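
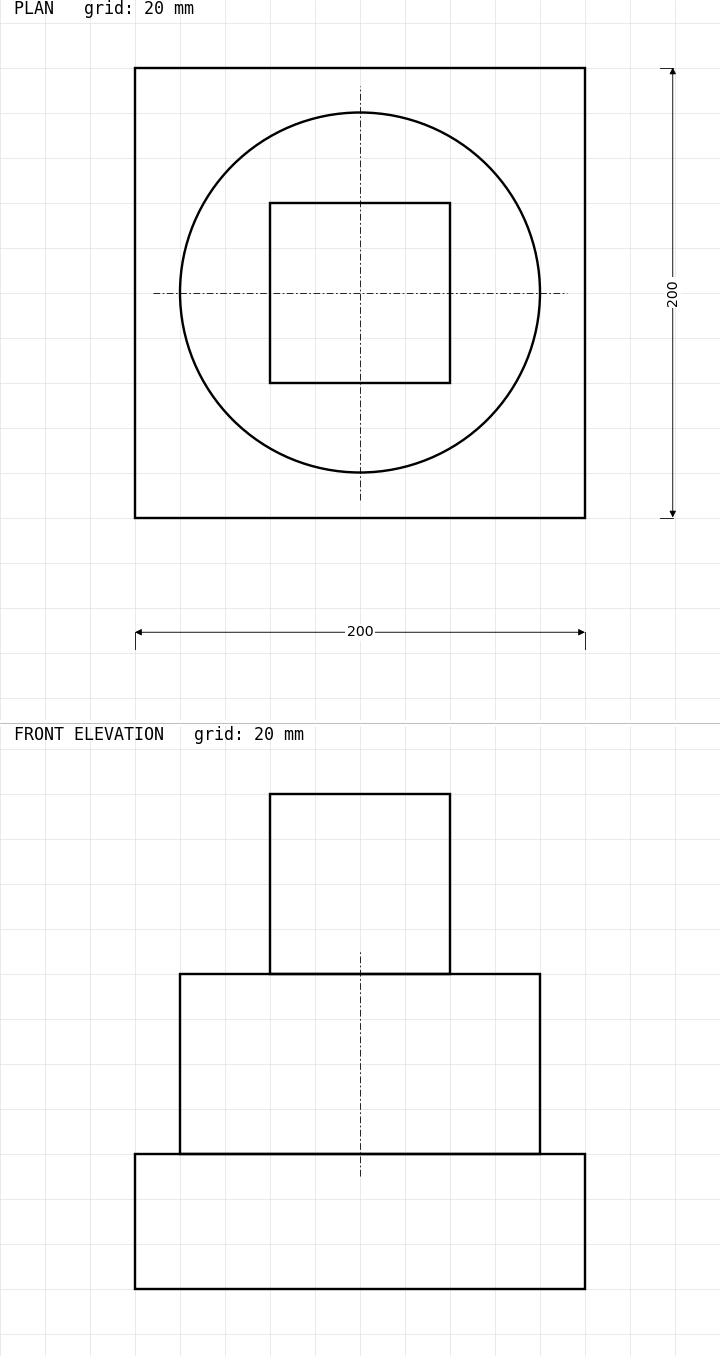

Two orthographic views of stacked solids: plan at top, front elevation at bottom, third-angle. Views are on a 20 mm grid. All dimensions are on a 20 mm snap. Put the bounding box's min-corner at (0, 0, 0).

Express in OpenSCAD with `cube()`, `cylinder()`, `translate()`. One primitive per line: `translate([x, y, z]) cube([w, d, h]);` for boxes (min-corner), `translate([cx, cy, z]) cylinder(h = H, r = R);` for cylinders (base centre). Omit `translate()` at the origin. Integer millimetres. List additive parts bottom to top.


cube([200, 200, 60]);
translate([100, 100, 60]) cylinder(h = 80, r = 80);
translate([60, 60, 140]) cube([80, 80, 80]);


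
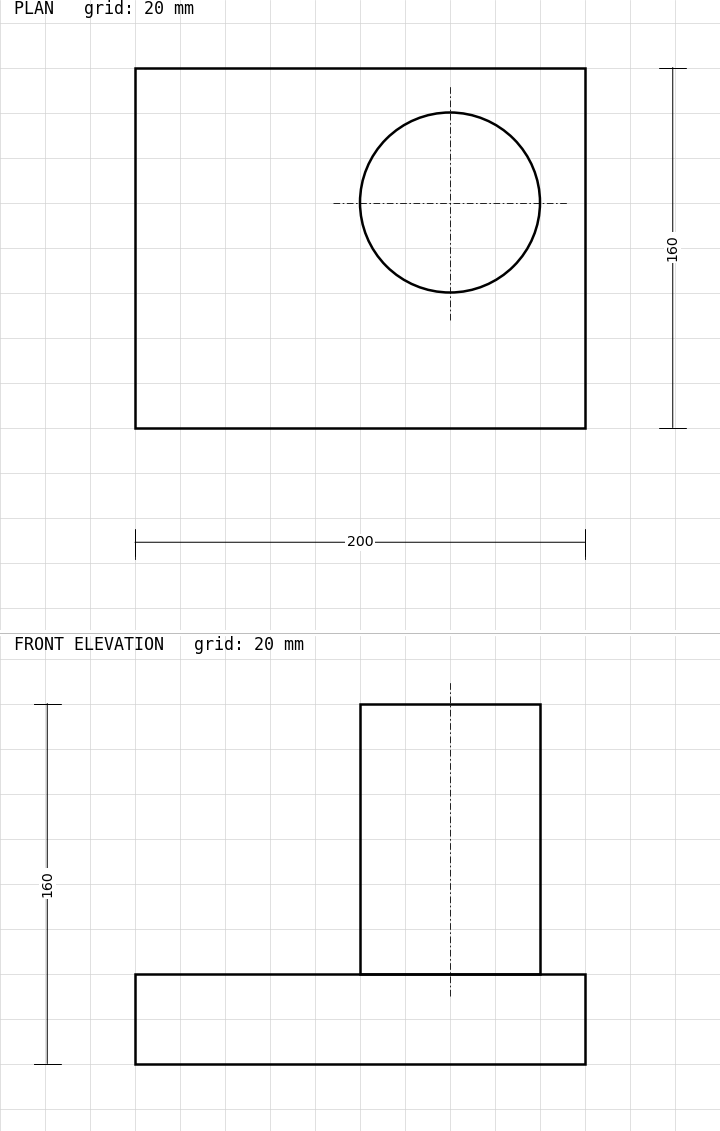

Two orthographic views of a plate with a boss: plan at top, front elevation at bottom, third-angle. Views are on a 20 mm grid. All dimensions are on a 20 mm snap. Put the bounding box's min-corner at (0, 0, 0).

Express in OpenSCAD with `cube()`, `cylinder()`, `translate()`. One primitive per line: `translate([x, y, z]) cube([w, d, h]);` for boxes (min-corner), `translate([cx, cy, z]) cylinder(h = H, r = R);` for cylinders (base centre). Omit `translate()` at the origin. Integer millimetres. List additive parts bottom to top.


cube([200, 160, 40]);
translate([140, 100, 40]) cylinder(h = 120, r = 40);


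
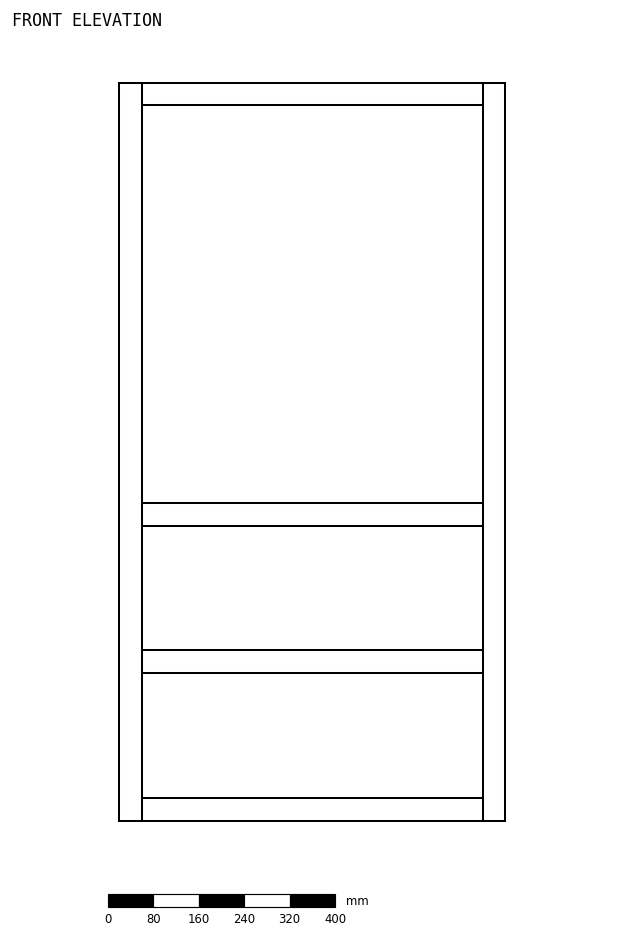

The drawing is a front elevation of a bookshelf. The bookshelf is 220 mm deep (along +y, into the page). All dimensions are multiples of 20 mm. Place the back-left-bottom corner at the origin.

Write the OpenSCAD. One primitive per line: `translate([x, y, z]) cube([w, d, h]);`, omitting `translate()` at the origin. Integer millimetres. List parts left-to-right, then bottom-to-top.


cube([40, 220, 1300]);
translate([40, 0, 0]) cube([600, 220, 40]);
translate([40, 0, 260]) cube([600, 220, 40]);
translate([40, 0, 520]) cube([600, 220, 40]);
translate([40, 0, 1260]) cube([600, 220, 40]);
translate([640, 0, 0]) cube([40, 220, 1300]);


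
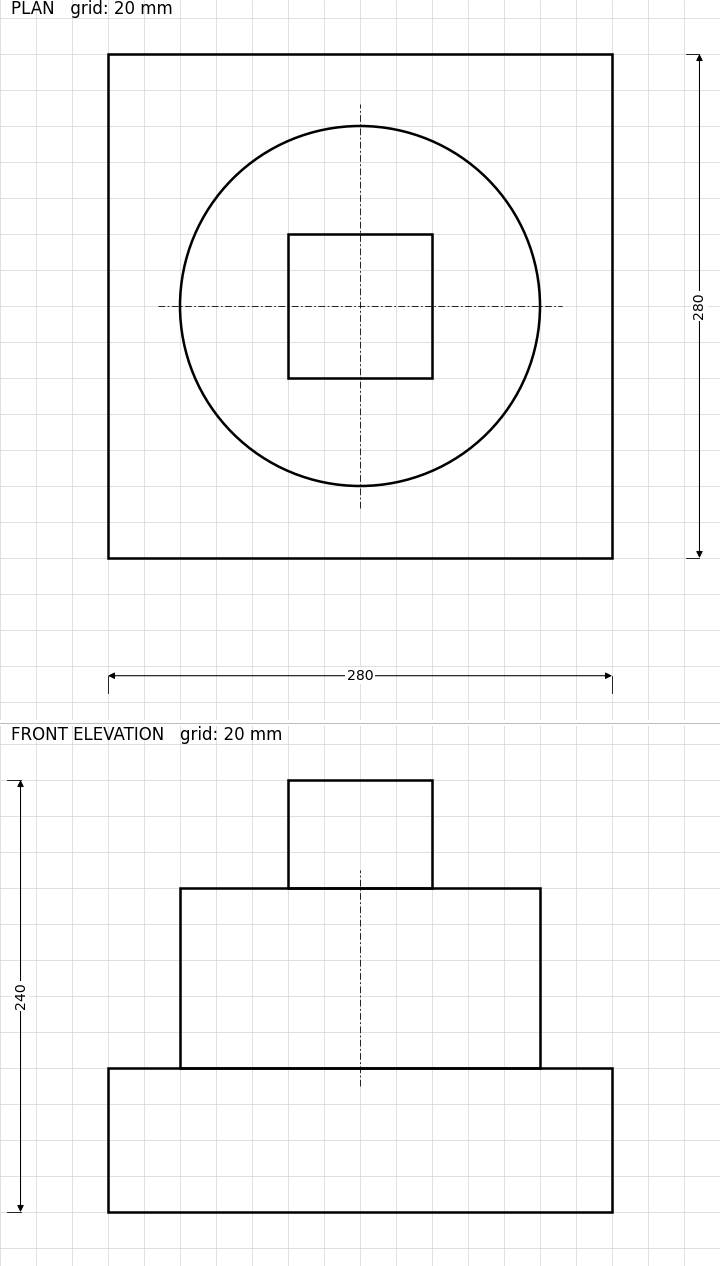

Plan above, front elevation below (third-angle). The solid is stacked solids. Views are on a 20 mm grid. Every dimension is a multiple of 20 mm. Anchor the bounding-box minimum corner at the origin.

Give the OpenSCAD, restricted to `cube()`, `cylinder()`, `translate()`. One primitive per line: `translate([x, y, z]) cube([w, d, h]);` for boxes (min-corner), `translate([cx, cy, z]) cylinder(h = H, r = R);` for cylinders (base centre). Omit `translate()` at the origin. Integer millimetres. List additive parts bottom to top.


cube([280, 280, 80]);
translate([140, 140, 80]) cylinder(h = 100, r = 100);
translate([100, 100, 180]) cube([80, 80, 60]);


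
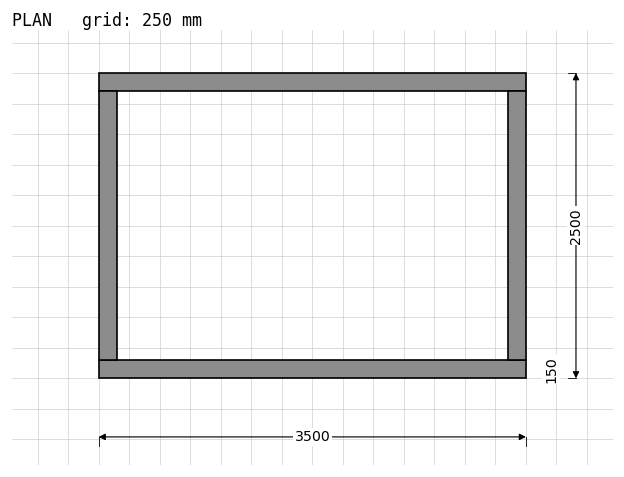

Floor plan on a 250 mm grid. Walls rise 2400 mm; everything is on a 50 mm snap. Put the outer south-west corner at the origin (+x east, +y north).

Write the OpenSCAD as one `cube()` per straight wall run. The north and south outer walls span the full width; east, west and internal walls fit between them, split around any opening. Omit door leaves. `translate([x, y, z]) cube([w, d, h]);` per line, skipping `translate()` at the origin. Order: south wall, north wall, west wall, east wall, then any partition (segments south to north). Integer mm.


cube([3500, 150, 2400]);
translate([0, 2350, 0]) cube([3500, 150, 2400]);
translate([0, 150, 0]) cube([150, 2200, 2400]);
translate([3350, 150, 0]) cube([150, 2200, 2400]);


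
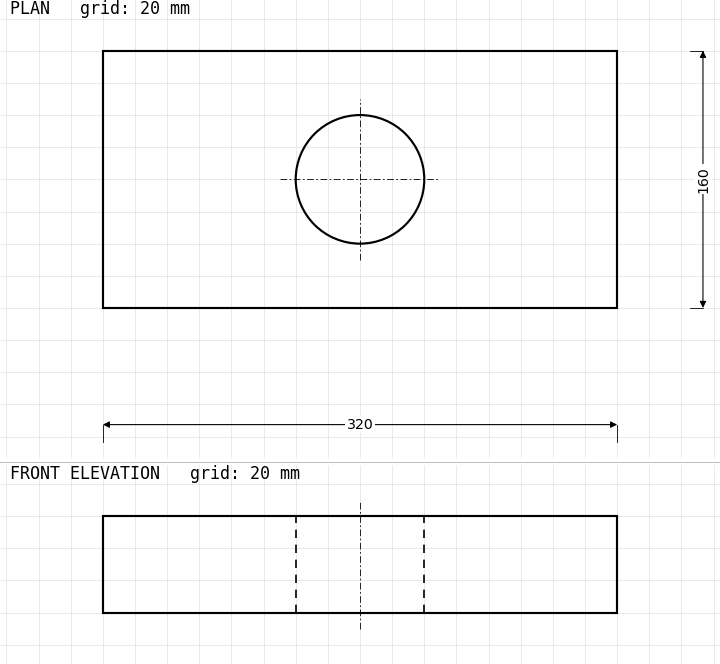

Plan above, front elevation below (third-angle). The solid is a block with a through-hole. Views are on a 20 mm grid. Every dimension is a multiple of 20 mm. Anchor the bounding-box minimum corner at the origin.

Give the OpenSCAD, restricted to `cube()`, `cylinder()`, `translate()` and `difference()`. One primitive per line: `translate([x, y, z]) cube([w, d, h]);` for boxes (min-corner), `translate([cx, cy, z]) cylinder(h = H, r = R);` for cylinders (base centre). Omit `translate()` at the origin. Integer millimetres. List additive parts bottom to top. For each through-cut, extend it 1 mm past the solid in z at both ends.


difference() {
  cube([320, 160, 60]);
  translate([160, 80, -1]) cylinder(h = 62, r = 40);
}


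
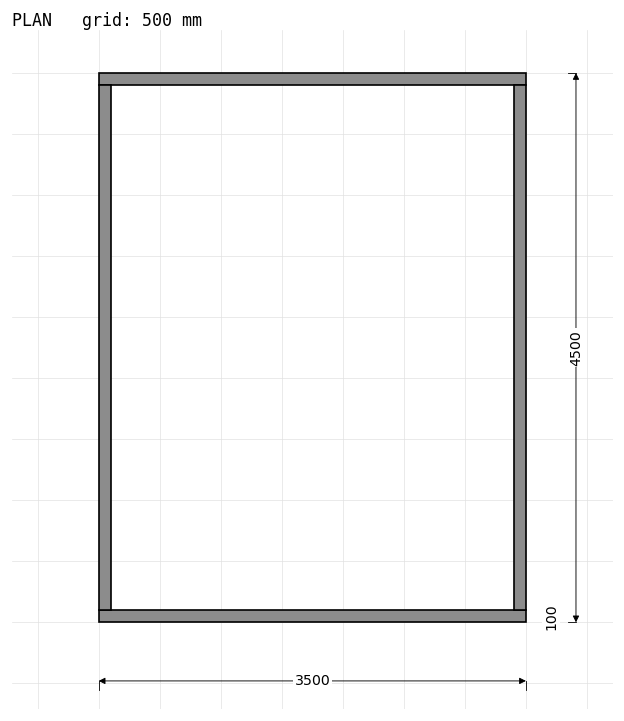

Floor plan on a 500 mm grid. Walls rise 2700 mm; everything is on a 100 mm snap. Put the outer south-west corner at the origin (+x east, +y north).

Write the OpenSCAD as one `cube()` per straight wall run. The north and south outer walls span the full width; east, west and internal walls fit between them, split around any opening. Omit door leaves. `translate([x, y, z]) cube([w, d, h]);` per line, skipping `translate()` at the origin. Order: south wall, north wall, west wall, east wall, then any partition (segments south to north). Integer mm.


cube([3500, 100, 2700]);
translate([0, 4400, 0]) cube([3500, 100, 2700]);
translate([0, 100, 0]) cube([100, 4300, 2700]);
translate([3400, 100, 0]) cube([100, 4300, 2700]);


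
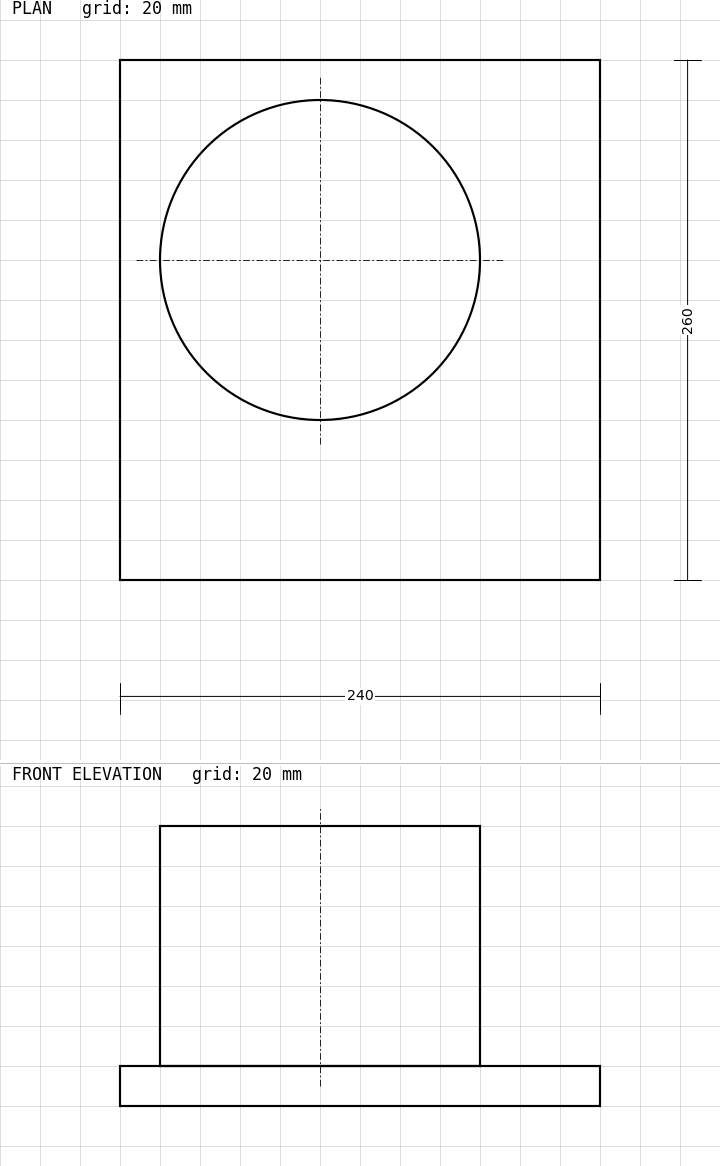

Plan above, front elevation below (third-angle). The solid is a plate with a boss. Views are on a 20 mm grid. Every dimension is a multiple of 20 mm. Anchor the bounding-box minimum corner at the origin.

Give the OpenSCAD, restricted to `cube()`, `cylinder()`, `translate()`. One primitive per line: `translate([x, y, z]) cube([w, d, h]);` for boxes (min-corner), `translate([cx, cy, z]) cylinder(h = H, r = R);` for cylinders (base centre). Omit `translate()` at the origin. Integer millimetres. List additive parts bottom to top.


cube([240, 260, 20]);
translate([100, 160, 20]) cylinder(h = 120, r = 80);


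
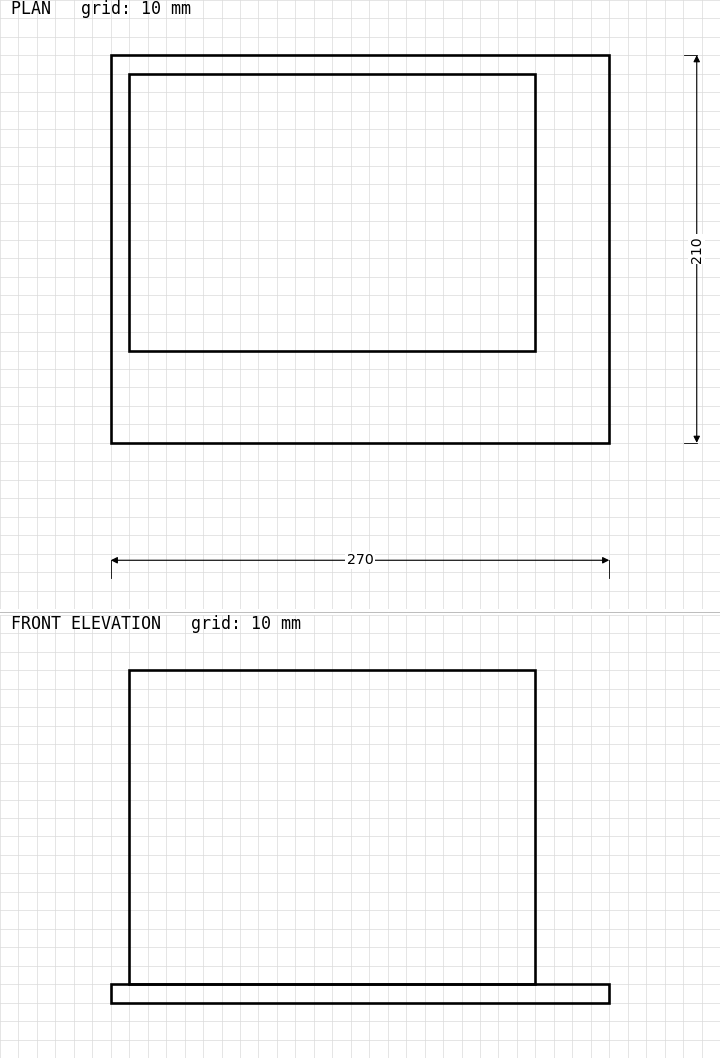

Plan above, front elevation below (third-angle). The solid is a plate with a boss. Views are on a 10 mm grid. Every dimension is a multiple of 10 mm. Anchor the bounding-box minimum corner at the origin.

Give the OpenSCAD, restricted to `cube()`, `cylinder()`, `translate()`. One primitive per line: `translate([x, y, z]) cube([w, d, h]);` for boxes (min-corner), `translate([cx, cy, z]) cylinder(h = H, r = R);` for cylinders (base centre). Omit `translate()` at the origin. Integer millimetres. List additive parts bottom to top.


cube([270, 210, 10]);
translate([10, 50, 10]) cube([220, 150, 170]);


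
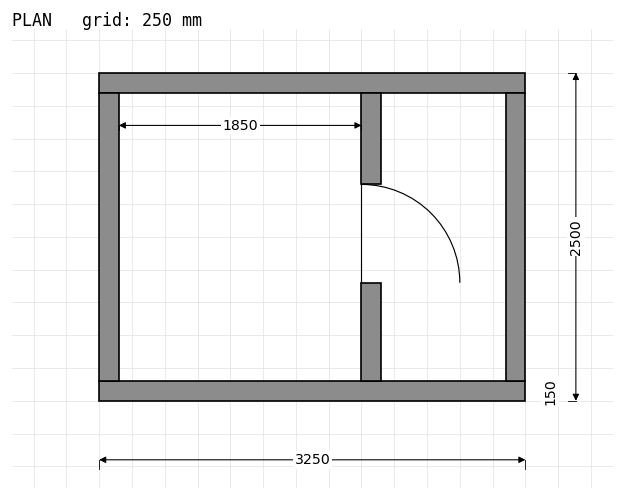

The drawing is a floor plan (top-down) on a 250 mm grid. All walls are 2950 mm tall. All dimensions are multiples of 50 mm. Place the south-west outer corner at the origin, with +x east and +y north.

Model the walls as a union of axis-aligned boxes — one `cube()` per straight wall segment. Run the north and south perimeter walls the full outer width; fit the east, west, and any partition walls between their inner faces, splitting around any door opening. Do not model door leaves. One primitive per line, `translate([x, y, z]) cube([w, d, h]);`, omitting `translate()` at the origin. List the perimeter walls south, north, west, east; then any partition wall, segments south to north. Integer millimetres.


cube([3250, 150, 2950]);
translate([0, 2350, 0]) cube([3250, 150, 2950]);
translate([0, 150, 0]) cube([150, 2200, 2950]);
translate([3100, 150, 0]) cube([150, 2200, 2950]);
translate([2000, 150, 0]) cube([150, 750, 2950]);
translate([2000, 1650, 0]) cube([150, 700, 2950]);


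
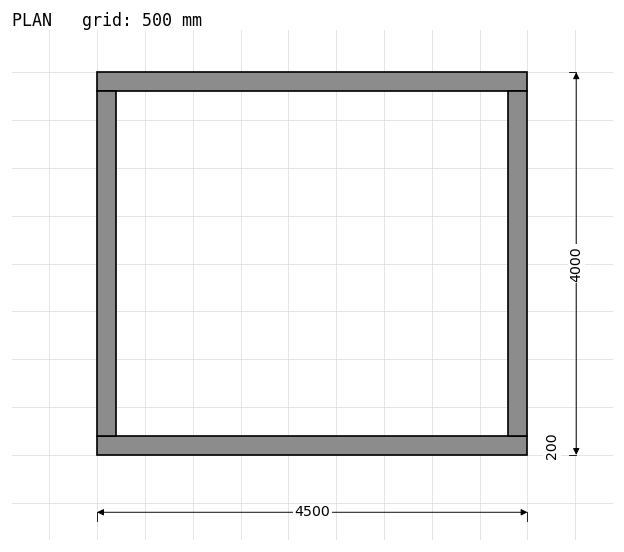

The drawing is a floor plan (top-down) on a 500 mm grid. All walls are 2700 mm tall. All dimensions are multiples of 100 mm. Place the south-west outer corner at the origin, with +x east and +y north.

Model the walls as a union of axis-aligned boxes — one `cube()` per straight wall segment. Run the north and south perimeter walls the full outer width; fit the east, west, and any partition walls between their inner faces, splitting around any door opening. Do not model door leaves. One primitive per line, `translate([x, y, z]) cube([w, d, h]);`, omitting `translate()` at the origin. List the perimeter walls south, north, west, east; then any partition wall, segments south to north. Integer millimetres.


cube([4500, 200, 2700]);
translate([0, 3800, 0]) cube([4500, 200, 2700]);
translate([0, 200, 0]) cube([200, 3600, 2700]);
translate([4300, 200, 0]) cube([200, 3600, 2700]);


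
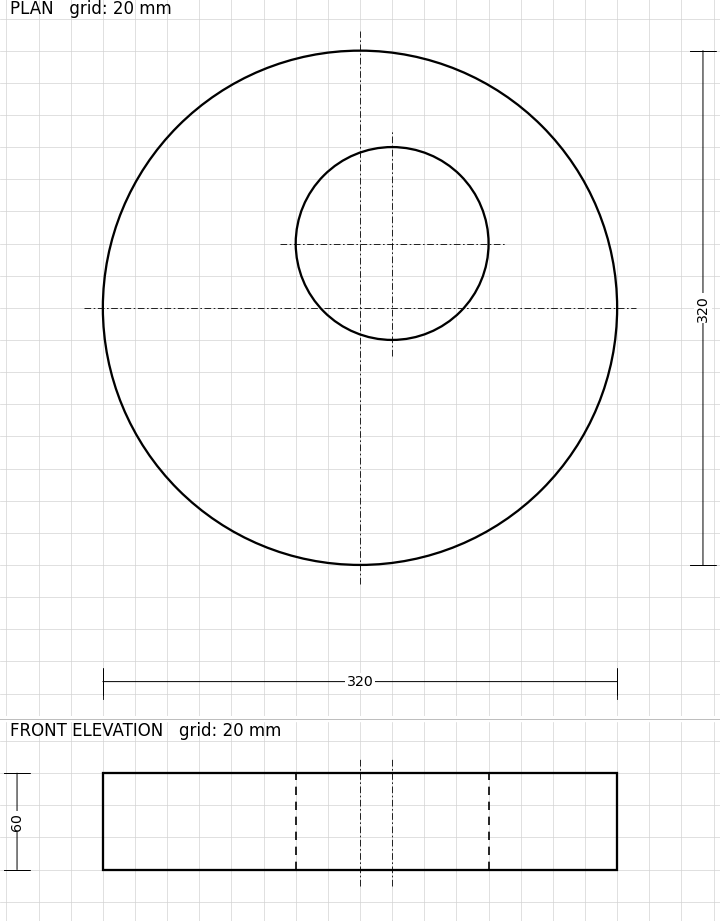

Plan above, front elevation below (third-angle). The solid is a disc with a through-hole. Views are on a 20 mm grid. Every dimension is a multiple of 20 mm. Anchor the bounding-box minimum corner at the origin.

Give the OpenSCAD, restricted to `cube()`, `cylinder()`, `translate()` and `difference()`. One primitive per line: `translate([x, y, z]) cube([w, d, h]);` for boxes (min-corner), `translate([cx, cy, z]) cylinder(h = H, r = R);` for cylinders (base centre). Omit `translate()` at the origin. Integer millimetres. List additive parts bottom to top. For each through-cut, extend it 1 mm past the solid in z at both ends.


difference() {
  translate([160, 160, 0]) cylinder(h = 60, r = 160);
  translate([180, 200, -1]) cylinder(h = 62, r = 60);
}


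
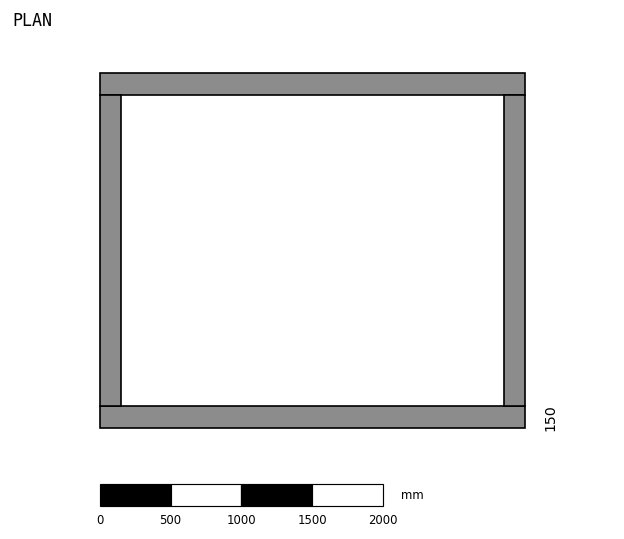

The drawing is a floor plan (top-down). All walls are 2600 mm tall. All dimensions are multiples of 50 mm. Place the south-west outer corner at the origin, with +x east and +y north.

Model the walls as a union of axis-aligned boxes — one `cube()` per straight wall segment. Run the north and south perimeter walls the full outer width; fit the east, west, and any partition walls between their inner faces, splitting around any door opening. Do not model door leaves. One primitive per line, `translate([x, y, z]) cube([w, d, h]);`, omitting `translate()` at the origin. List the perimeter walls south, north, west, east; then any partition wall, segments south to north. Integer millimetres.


cube([3000, 150, 2600]);
translate([0, 2350, 0]) cube([3000, 150, 2600]);
translate([0, 150, 0]) cube([150, 2200, 2600]);
translate([2850, 150, 0]) cube([150, 2200, 2600]);


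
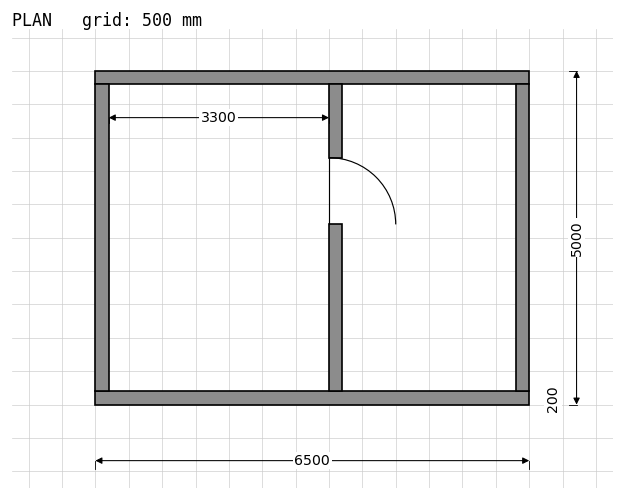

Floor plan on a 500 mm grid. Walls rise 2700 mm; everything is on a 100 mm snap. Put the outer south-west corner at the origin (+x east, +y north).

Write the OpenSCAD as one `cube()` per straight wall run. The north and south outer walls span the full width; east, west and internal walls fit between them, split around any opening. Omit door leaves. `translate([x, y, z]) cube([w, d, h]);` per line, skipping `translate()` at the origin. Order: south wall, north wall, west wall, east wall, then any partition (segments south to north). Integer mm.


cube([6500, 200, 2700]);
translate([0, 4800, 0]) cube([6500, 200, 2700]);
translate([0, 200, 0]) cube([200, 4600, 2700]);
translate([6300, 200, 0]) cube([200, 4600, 2700]);
translate([3500, 200, 0]) cube([200, 2500, 2700]);
translate([3500, 3700, 0]) cube([200, 1100, 2700]);


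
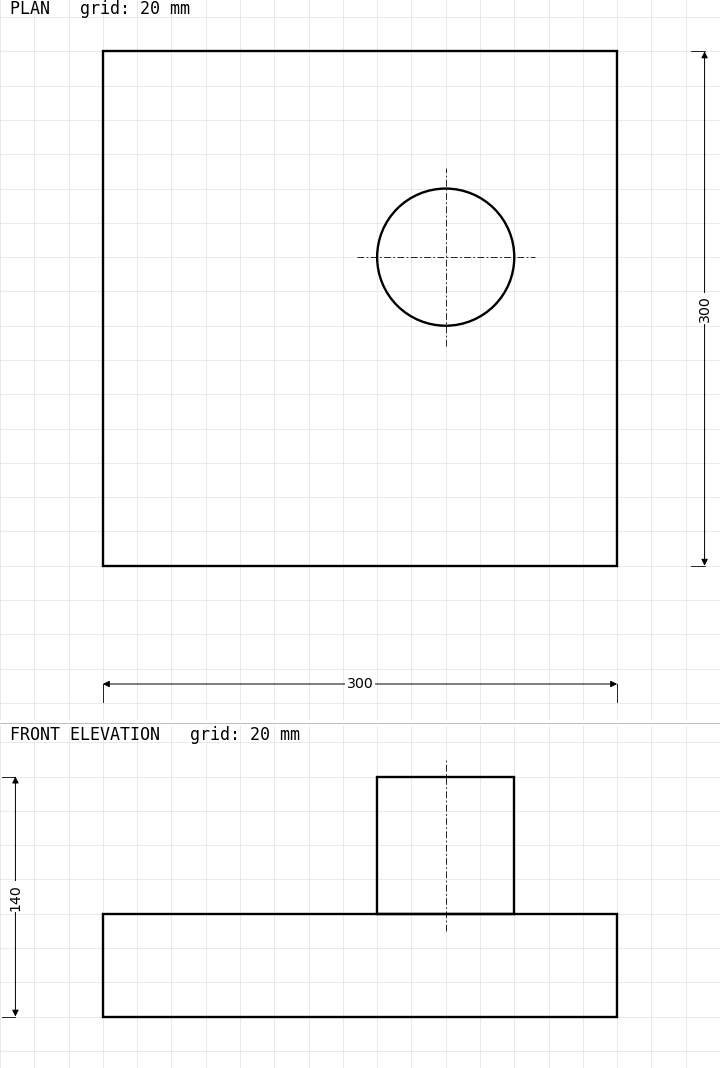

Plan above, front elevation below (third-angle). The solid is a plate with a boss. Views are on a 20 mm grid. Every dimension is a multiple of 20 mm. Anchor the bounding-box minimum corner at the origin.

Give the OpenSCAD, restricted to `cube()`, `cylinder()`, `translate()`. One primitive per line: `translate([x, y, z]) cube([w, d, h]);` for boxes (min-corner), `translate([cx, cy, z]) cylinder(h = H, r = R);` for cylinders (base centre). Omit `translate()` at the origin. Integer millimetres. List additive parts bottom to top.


cube([300, 300, 60]);
translate([200, 180, 60]) cylinder(h = 80, r = 40);


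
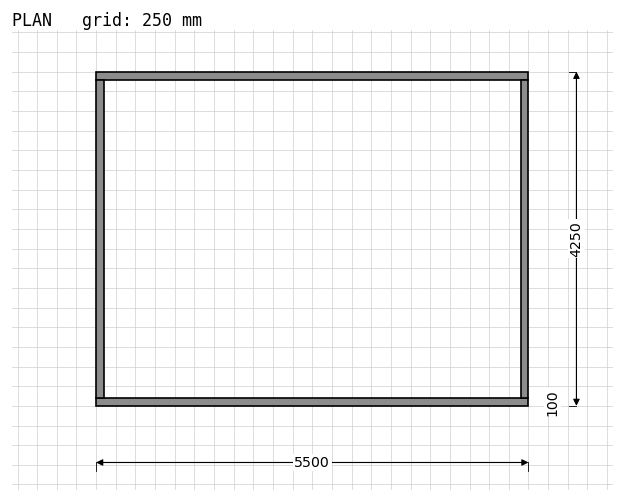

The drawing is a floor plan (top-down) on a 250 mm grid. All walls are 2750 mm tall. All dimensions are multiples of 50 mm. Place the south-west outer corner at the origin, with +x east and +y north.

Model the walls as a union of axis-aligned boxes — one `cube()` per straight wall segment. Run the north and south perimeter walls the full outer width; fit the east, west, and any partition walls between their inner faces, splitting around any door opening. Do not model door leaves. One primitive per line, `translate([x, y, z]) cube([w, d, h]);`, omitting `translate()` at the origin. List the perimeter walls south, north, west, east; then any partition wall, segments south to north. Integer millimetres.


cube([5500, 100, 2750]);
translate([0, 4150, 0]) cube([5500, 100, 2750]);
translate([0, 100, 0]) cube([100, 4050, 2750]);
translate([5400, 100, 0]) cube([100, 4050, 2750]);


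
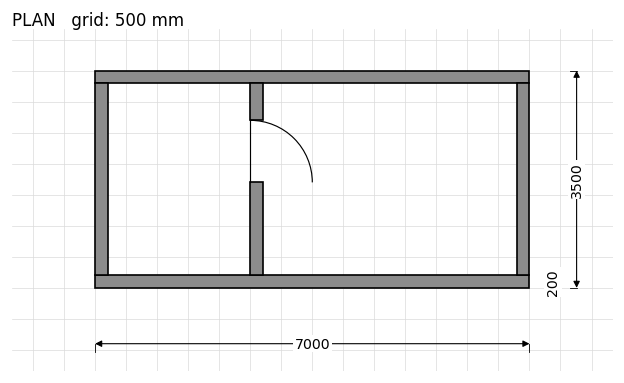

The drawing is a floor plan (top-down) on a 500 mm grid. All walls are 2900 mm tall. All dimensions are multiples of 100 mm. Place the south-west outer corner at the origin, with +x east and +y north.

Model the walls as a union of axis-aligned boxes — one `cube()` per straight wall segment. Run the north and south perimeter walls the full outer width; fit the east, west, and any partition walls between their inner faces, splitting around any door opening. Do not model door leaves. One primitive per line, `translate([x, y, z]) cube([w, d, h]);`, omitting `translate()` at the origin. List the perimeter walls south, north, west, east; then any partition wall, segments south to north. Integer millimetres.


cube([7000, 200, 2900]);
translate([0, 3300, 0]) cube([7000, 200, 2900]);
translate([0, 200, 0]) cube([200, 3100, 2900]);
translate([6800, 200, 0]) cube([200, 3100, 2900]);
translate([2500, 200, 0]) cube([200, 1500, 2900]);
translate([2500, 2700, 0]) cube([200, 600, 2900]);


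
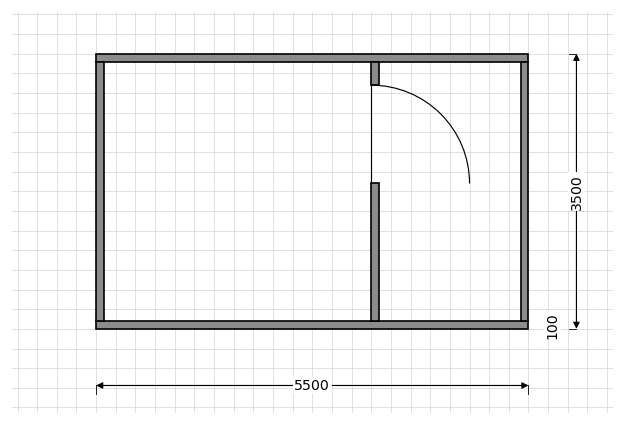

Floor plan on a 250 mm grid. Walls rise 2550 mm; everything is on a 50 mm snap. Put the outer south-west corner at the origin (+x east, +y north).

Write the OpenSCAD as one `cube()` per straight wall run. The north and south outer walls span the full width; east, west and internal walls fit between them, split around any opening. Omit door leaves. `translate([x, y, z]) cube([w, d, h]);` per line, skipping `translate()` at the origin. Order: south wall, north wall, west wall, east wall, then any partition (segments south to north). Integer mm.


cube([5500, 100, 2550]);
translate([0, 3400, 0]) cube([5500, 100, 2550]);
translate([0, 100, 0]) cube([100, 3300, 2550]);
translate([5400, 100, 0]) cube([100, 3300, 2550]);
translate([3500, 100, 0]) cube([100, 1750, 2550]);
translate([3500, 3100, 0]) cube([100, 300, 2550]);


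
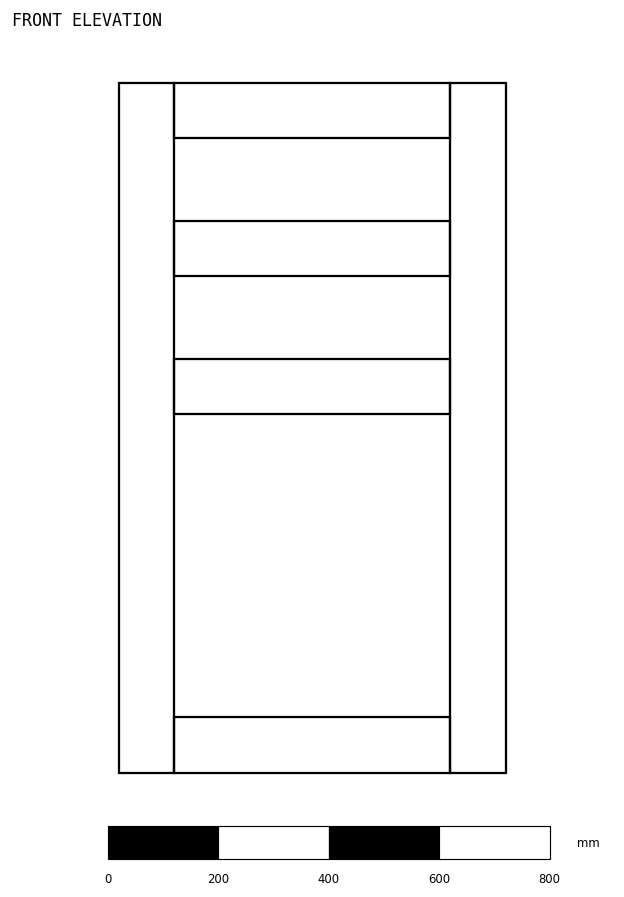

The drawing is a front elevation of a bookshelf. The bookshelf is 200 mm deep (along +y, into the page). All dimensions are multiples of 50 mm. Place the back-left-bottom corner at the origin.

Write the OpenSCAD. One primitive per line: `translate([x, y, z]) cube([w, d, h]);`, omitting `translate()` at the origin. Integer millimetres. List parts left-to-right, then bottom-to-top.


cube([100, 200, 1250]);
translate([100, 0, 0]) cube([500, 200, 100]);
translate([100, 0, 650]) cube([500, 200, 100]);
translate([100, 0, 900]) cube([500, 200, 100]);
translate([100, 0, 1150]) cube([500, 200, 100]);
translate([600, 0, 0]) cube([100, 200, 1250]);


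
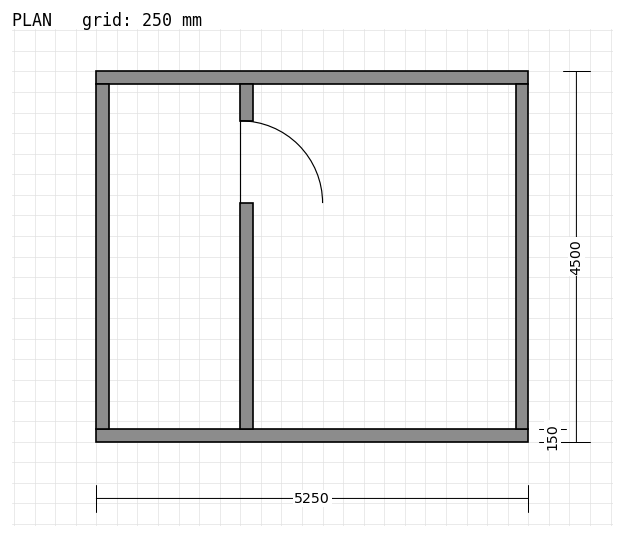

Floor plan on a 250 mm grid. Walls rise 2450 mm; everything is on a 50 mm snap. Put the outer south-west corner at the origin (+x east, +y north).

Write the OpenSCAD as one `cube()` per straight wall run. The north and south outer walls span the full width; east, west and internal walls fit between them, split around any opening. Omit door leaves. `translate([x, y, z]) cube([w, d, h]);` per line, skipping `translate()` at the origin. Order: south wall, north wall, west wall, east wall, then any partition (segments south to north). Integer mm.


cube([5250, 150, 2450]);
translate([0, 4350, 0]) cube([5250, 150, 2450]);
translate([0, 150, 0]) cube([150, 4200, 2450]);
translate([5100, 150, 0]) cube([150, 4200, 2450]);
translate([1750, 150, 0]) cube([150, 2750, 2450]);
translate([1750, 3900, 0]) cube([150, 450, 2450]);


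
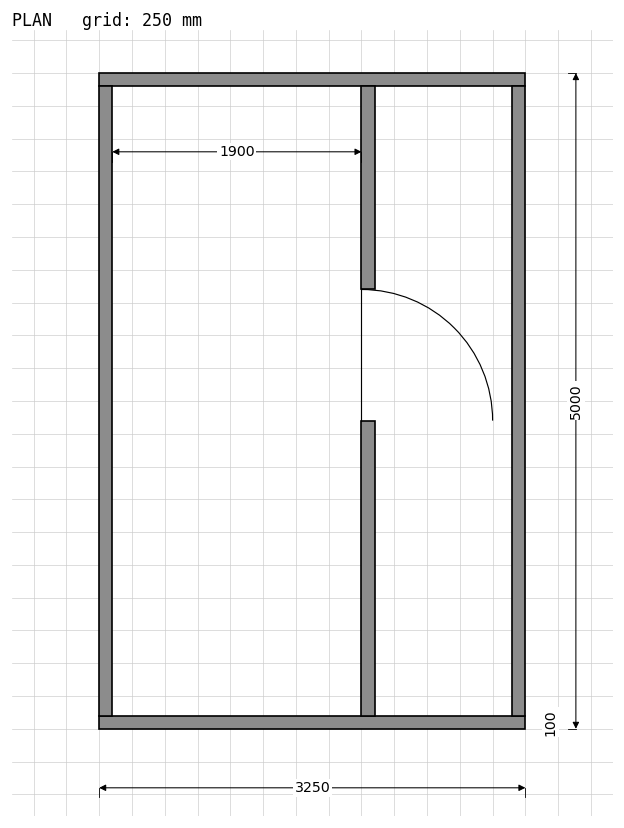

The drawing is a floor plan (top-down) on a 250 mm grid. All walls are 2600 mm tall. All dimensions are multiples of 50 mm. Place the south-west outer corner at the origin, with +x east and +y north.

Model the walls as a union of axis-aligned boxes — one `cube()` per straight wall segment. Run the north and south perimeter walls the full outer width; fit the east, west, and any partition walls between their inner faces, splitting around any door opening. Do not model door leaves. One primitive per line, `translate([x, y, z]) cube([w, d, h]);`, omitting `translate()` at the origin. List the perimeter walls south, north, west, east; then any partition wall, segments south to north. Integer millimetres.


cube([3250, 100, 2600]);
translate([0, 4900, 0]) cube([3250, 100, 2600]);
translate([0, 100, 0]) cube([100, 4800, 2600]);
translate([3150, 100, 0]) cube([100, 4800, 2600]);
translate([2000, 100, 0]) cube([100, 2250, 2600]);
translate([2000, 3350, 0]) cube([100, 1550, 2600]);


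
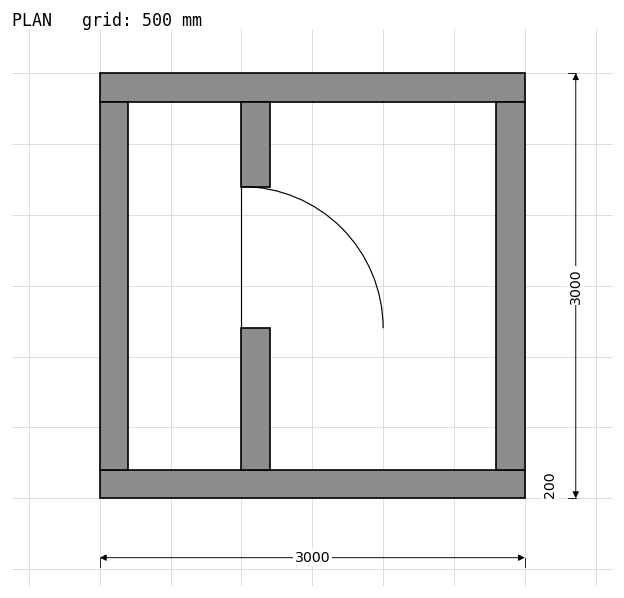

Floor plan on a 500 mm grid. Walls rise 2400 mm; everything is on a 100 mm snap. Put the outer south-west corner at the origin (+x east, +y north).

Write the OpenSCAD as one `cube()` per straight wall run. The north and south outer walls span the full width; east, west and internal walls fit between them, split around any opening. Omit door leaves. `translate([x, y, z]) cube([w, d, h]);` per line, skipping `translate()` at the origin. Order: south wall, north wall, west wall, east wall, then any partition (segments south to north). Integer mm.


cube([3000, 200, 2400]);
translate([0, 2800, 0]) cube([3000, 200, 2400]);
translate([0, 200, 0]) cube([200, 2600, 2400]);
translate([2800, 200, 0]) cube([200, 2600, 2400]);
translate([1000, 200, 0]) cube([200, 1000, 2400]);
translate([1000, 2200, 0]) cube([200, 600, 2400]);


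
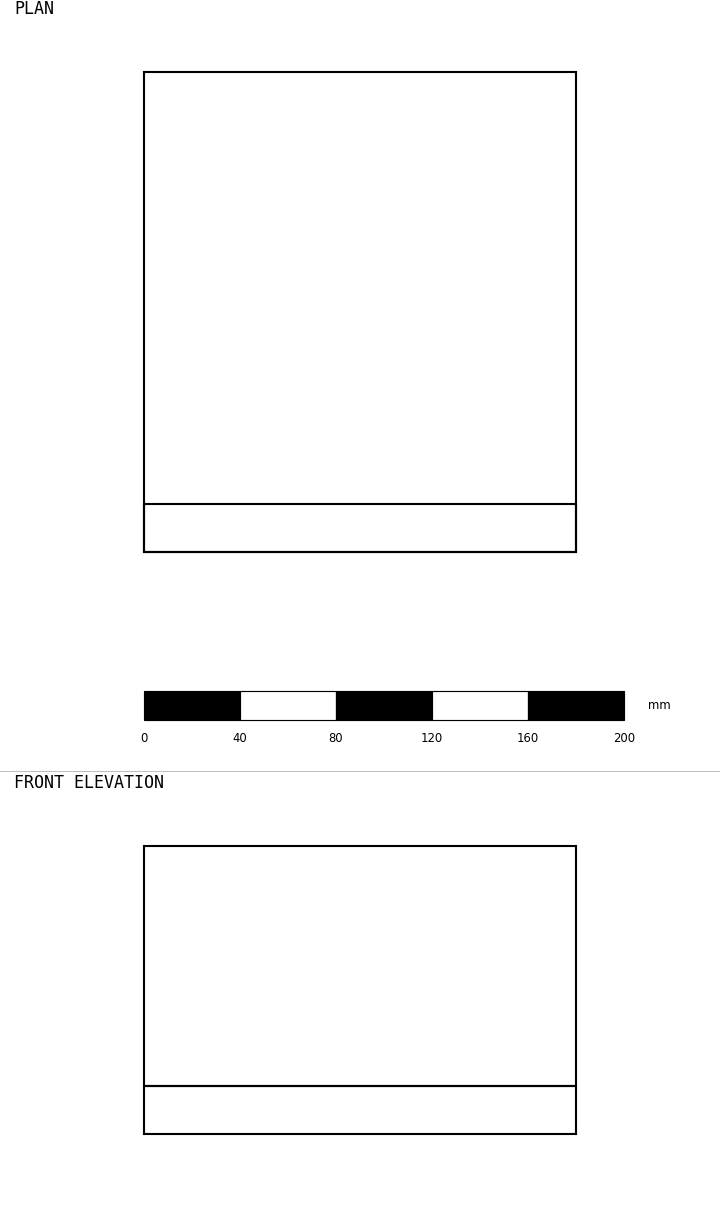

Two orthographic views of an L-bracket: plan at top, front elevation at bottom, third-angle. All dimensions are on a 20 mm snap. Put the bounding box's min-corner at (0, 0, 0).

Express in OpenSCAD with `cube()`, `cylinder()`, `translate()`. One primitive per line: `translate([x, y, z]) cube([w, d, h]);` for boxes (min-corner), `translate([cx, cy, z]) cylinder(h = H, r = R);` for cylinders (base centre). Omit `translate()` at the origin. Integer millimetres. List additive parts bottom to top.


cube([180, 200, 20]);
translate([0, 0, 20]) cube([180, 20, 100]);


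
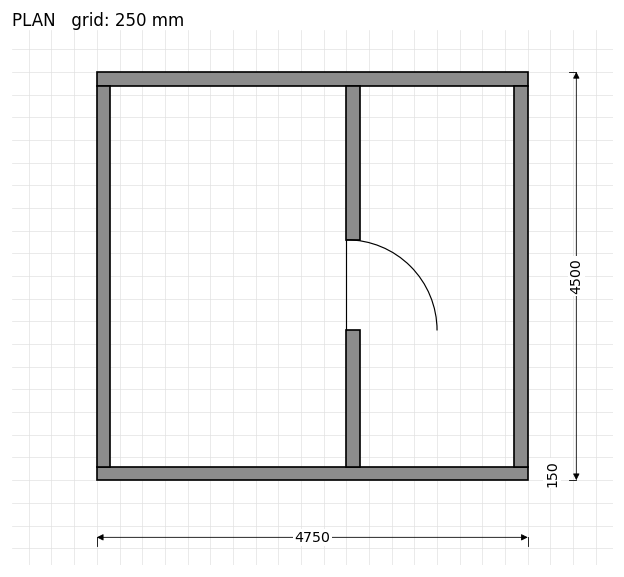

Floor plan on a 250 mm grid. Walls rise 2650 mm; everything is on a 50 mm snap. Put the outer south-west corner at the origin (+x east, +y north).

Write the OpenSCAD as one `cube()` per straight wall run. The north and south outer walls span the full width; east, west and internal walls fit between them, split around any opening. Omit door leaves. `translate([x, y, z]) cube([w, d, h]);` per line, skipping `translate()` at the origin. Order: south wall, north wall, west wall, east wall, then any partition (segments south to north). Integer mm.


cube([4750, 150, 2650]);
translate([0, 4350, 0]) cube([4750, 150, 2650]);
translate([0, 150, 0]) cube([150, 4200, 2650]);
translate([4600, 150, 0]) cube([150, 4200, 2650]);
translate([2750, 150, 0]) cube([150, 1500, 2650]);
translate([2750, 2650, 0]) cube([150, 1700, 2650]);


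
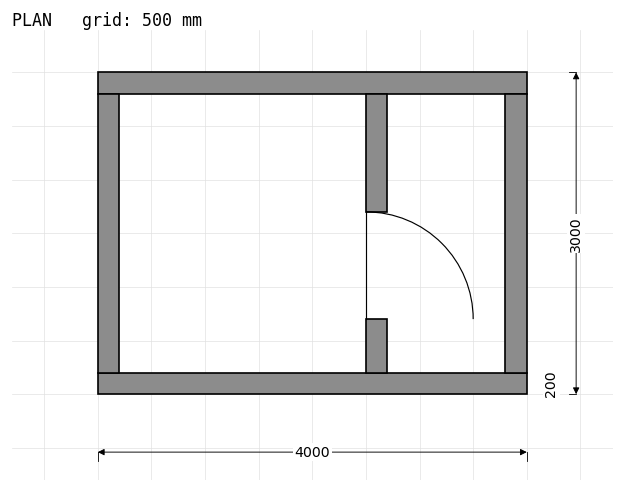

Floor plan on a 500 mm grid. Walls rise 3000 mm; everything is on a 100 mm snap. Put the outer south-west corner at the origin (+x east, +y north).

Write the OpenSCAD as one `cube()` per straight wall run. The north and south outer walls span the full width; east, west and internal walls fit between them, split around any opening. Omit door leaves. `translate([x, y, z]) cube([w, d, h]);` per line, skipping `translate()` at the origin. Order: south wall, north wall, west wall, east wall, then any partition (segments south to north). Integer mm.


cube([4000, 200, 3000]);
translate([0, 2800, 0]) cube([4000, 200, 3000]);
translate([0, 200, 0]) cube([200, 2600, 3000]);
translate([3800, 200, 0]) cube([200, 2600, 3000]);
translate([2500, 200, 0]) cube([200, 500, 3000]);
translate([2500, 1700, 0]) cube([200, 1100, 3000]);


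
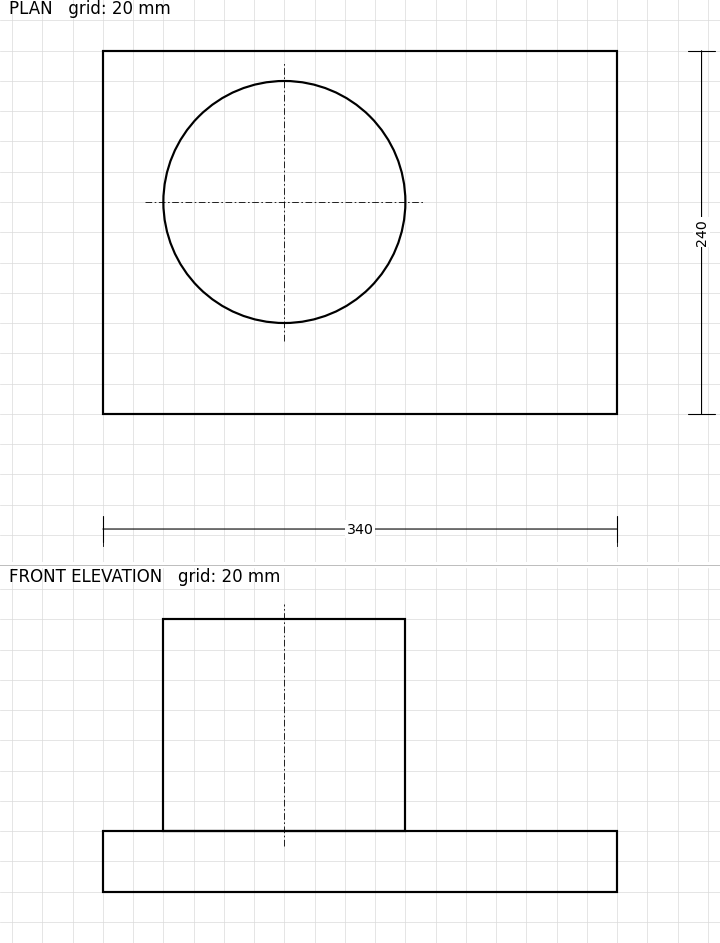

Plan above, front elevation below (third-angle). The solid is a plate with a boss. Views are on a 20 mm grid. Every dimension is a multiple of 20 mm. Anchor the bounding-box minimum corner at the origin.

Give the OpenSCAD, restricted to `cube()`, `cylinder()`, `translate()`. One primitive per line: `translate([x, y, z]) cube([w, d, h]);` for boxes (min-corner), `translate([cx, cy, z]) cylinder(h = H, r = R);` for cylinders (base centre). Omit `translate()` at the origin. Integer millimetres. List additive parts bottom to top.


cube([340, 240, 40]);
translate([120, 140, 40]) cylinder(h = 140, r = 80);


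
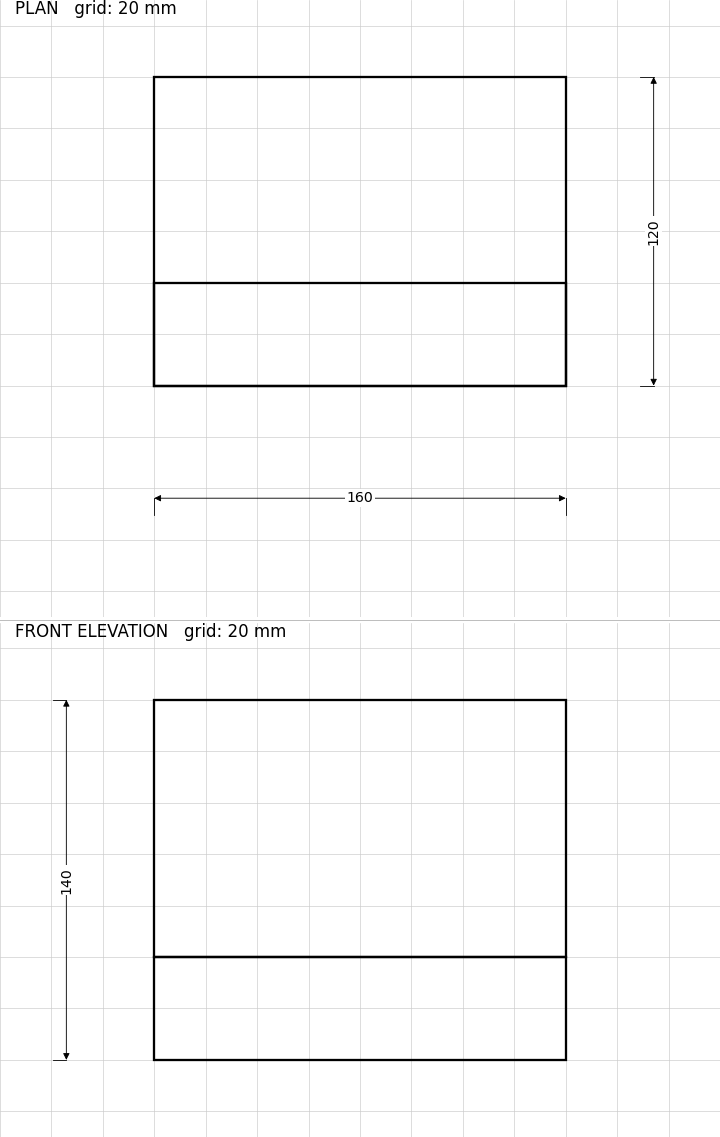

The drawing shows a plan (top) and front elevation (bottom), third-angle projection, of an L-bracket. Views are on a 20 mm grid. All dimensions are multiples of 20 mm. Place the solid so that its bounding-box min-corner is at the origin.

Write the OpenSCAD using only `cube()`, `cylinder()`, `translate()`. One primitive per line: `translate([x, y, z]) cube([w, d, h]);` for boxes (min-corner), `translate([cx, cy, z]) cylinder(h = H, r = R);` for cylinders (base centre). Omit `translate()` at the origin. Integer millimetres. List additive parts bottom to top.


cube([160, 120, 40]);
translate([0, 0, 40]) cube([160, 40, 100]);


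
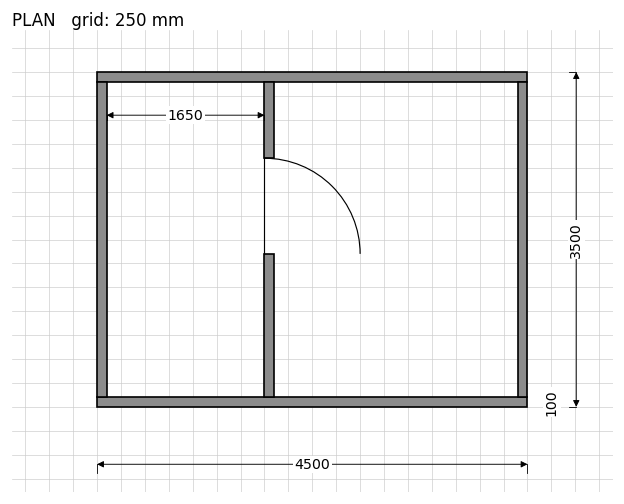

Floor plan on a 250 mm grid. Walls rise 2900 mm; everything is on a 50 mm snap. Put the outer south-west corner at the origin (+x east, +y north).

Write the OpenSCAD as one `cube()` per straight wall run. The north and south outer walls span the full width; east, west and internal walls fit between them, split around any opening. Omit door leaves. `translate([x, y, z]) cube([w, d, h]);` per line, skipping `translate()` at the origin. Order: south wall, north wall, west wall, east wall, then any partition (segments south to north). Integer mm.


cube([4500, 100, 2900]);
translate([0, 3400, 0]) cube([4500, 100, 2900]);
translate([0, 100, 0]) cube([100, 3300, 2900]);
translate([4400, 100, 0]) cube([100, 3300, 2900]);
translate([1750, 100, 0]) cube([100, 1500, 2900]);
translate([1750, 2600, 0]) cube([100, 800, 2900]);


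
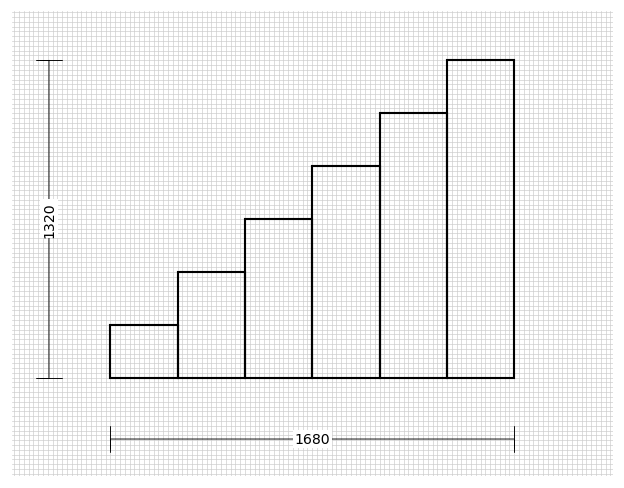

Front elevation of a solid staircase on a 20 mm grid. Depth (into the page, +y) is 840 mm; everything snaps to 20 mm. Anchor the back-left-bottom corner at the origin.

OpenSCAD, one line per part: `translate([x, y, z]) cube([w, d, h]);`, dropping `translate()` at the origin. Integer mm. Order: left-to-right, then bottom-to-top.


cube([280, 840, 220]);
translate([280, 0, 0]) cube([280, 840, 440]);
translate([560, 0, 0]) cube([280, 840, 660]);
translate([840, 0, 0]) cube([280, 840, 880]);
translate([1120, 0, 0]) cube([280, 840, 1100]);
translate([1400, 0, 0]) cube([280, 840, 1320]);


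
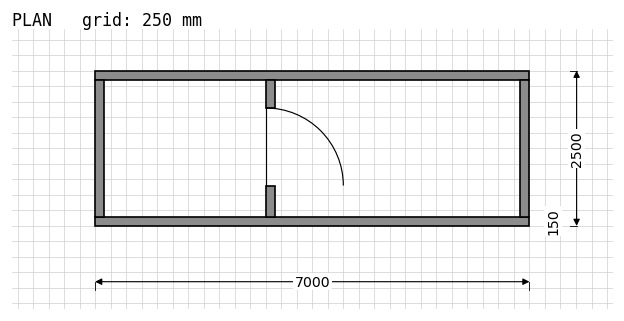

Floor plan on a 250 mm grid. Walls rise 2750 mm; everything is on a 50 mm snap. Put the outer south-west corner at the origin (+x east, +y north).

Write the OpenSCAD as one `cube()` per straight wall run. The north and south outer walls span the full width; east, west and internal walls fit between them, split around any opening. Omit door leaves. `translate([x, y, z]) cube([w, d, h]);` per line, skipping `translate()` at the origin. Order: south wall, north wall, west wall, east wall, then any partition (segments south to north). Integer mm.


cube([7000, 150, 2750]);
translate([0, 2350, 0]) cube([7000, 150, 2750]);
translate([0, 150, 0]) cube([150, 2200, 2750]);
translate([6850, 150, 0]) cube([150, 2200, 2750]);
translate([2750, 150, 0]) cube([150, 500, 2750]);
translate([2750, 1900, 0]) cube([150, 450, 2750]);


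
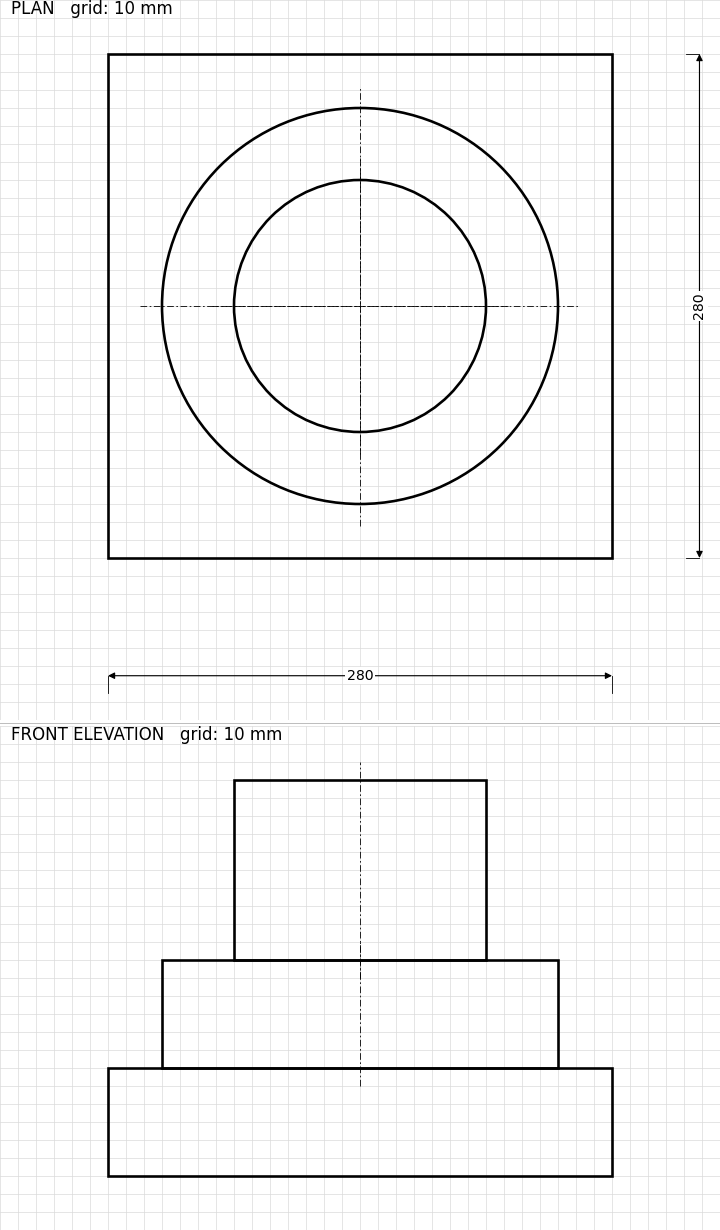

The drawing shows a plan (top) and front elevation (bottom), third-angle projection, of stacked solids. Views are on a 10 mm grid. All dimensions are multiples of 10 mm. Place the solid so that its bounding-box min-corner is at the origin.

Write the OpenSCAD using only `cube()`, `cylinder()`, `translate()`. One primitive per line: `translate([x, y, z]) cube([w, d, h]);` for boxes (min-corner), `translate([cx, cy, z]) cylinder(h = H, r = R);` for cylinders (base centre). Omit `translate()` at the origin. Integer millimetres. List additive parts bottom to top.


cube([280, 280, 60]);
translate([140, 140, 60]) cylinder(h = 60, r = 110);
translate([140, 140, 120]) cylinder(h = 100, r = 70);


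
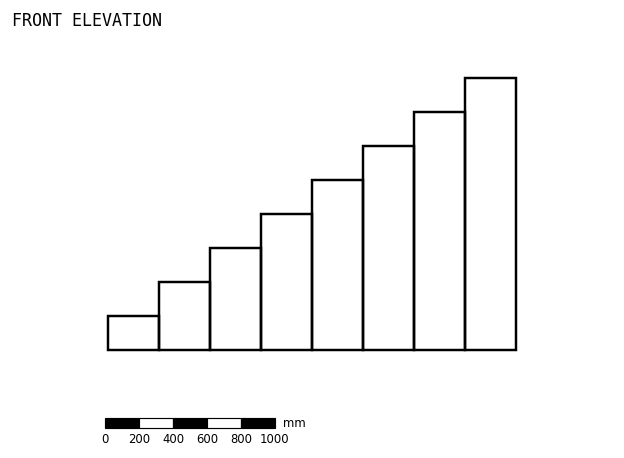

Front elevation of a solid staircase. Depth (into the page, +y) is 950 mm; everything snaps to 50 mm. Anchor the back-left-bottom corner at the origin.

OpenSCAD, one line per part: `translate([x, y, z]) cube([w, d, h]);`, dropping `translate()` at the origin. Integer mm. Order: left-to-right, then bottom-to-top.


cube([300, 950, 200]);
translate([300, 0, 0]) cube([300, 950, 400]);
translate([600, 0, 0]) cube([300, 950, 600]);
translate([900, 0, 0]) cube([300, 950, 800]);
translate([1200, 0, 0]) cube([300, 950, 1000]);
translate([1500, 0, 0]) cube([300, 950, 1200]);
translate([1800, 0, 0]) cube([300, 950, 1400]);
translate([2100, 0, 0]) cube([300, 950, 1600]);


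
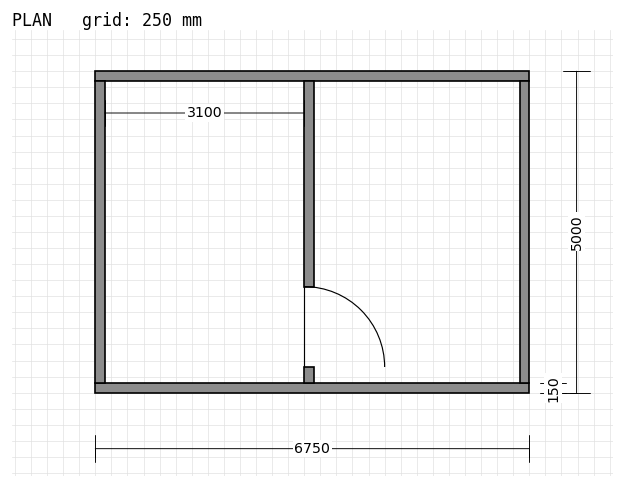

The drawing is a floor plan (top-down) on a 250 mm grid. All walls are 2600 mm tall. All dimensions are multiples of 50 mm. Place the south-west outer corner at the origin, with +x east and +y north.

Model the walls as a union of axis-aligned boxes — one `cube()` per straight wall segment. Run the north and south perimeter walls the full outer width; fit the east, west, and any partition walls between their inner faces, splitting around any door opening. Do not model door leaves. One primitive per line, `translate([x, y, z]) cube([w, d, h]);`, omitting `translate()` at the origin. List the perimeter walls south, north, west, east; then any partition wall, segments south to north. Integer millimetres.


cube([6750, 150, 2600]);
translate([0, 4850, 0]) cube([6750, 150, 2600]);
translate([0, 150, 0]) cube([150, 4700, 2600]);
translate([6600, 150, 0]) cube([150, 4700, 2600]);
translate([3250, 150, 0]) cube([150, 250, 2600]);
translate([3250, 1650, 0]) cube([150, 3200, 2600]);


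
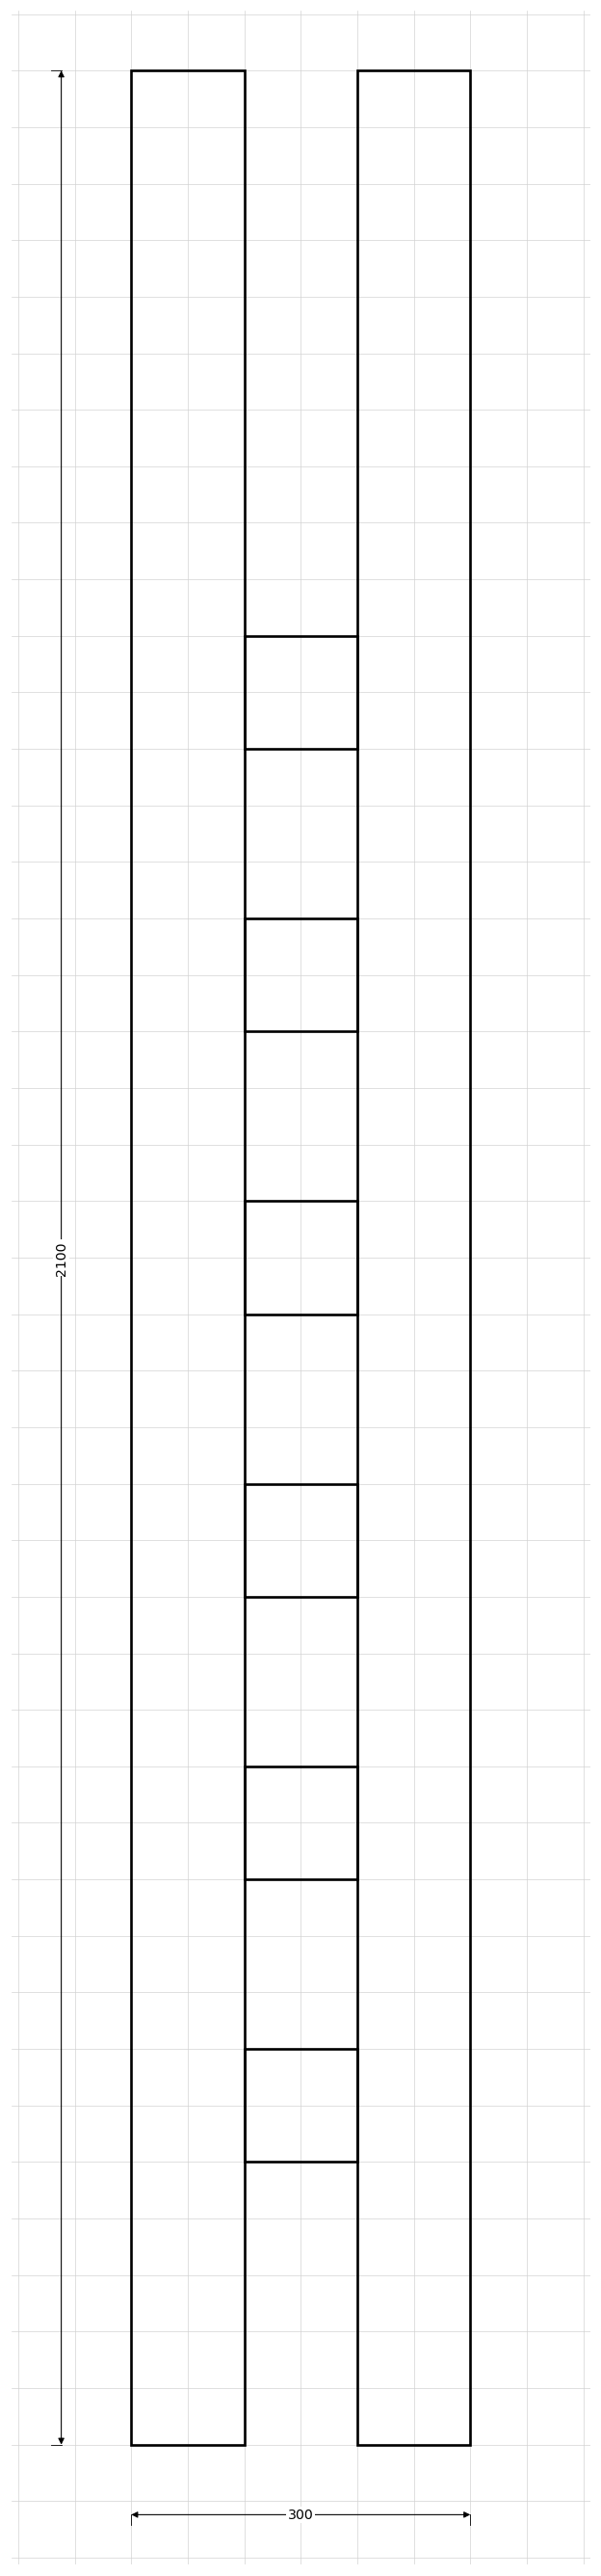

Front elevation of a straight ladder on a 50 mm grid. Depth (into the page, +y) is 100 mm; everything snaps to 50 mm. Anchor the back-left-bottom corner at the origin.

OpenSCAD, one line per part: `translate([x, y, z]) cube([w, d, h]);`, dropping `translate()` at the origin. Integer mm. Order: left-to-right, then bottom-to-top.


cube([100, 100, 2100]);
translate([100, 0, 250]) cube([100, 100, 100]);
translate([100, 0, 500]) cube([100, 100, 100]);
translate([100, 0, 750]) cube([100, 100, 100]);
translate([100, 0, 1000]) cube([100, 100, 100]);
translate([100, 0, 1250]) cube([100, 100, 100]);
translate([100, 0, 1500]) cube([100, 100, 100]);
translate([200, 0, 0]) cube([100, 100, 2100]);


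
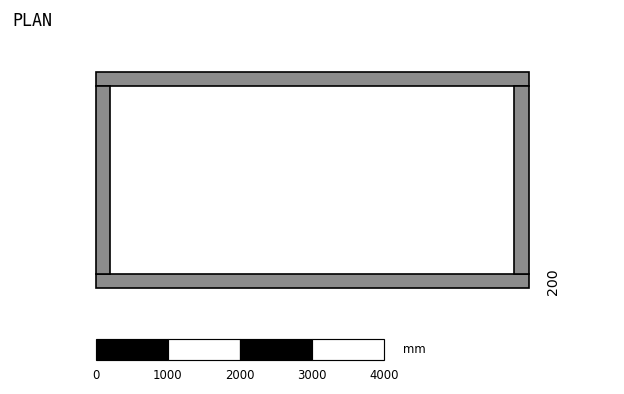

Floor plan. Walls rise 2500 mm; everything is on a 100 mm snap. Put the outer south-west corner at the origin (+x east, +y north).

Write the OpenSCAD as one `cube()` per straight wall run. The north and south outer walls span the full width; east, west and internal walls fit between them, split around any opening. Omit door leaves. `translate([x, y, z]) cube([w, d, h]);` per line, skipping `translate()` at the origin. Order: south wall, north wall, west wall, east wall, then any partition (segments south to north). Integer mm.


cube([6000, 200, 2500]);
translate([0, 2800, 0]) cube([6000, 200, 2500]);
translate([0, 200, 0]) cube([200, 2600, 2500]);
translate([5800, 200, 0]) cube([200, 2600, 2500]);


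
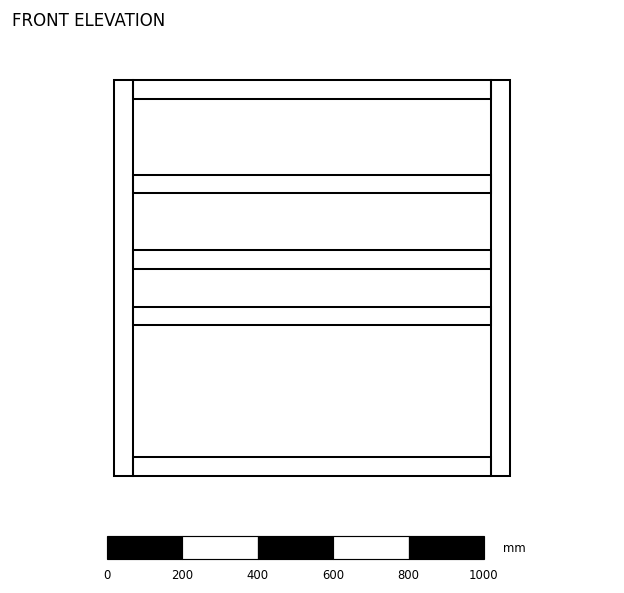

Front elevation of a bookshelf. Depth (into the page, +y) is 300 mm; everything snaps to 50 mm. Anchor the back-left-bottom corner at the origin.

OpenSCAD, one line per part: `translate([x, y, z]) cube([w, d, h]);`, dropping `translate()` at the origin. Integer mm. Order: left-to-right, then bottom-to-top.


cube([50, 300, 1050]);
translate([50, 0, 0]) cube([950, 300, 50]);
translate([50, 0, 400]) cube([950, 300, 50]);
translate([50, 0, 550]) cube([950, 300, 50]);
translate([50, 0, 750]) cube([950, 300, 50]);
translate([50, 0, 1000]) cube([950, 300, 50]);
translate([1000, 0, 0]) cube([50, 300, 1050]);


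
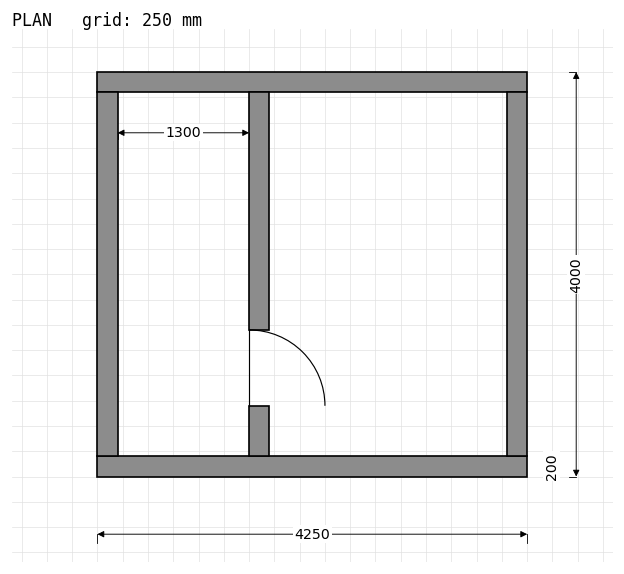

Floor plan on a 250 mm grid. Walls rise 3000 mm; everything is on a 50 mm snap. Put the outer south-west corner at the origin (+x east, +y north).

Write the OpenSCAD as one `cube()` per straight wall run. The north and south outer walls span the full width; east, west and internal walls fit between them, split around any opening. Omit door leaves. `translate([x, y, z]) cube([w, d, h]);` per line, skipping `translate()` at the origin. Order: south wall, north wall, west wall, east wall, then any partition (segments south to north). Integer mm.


cube([4250, 200, 3000]);
translate([0, 3800, 0]) cube([4250, 200, 3000]);
translate([0, 200, 0]) cube([200, 3600, 3000]);
translate([4050, 200, 0]) cube([200, 3600, 3000]);
translate([1500, 200, 0]) cube([200, 500, 3000]);
translate([1500, 1450, 0]) cube([200, 2350, 3000]);


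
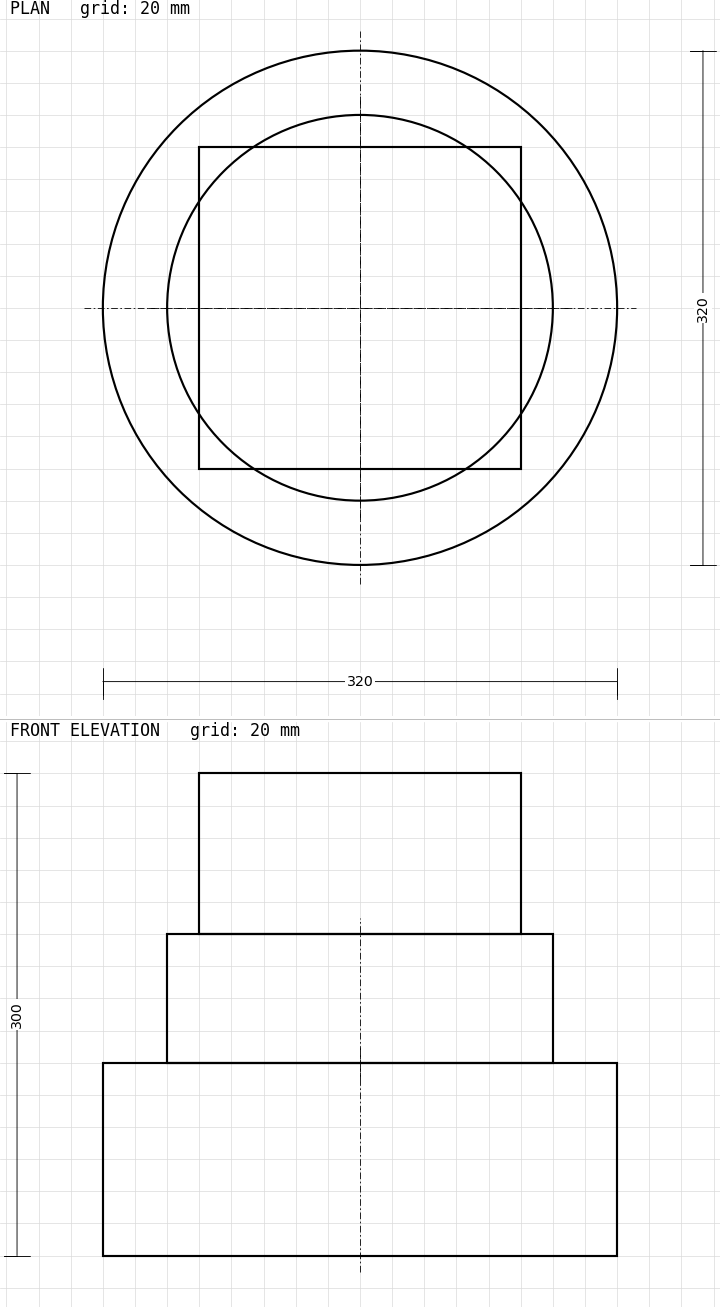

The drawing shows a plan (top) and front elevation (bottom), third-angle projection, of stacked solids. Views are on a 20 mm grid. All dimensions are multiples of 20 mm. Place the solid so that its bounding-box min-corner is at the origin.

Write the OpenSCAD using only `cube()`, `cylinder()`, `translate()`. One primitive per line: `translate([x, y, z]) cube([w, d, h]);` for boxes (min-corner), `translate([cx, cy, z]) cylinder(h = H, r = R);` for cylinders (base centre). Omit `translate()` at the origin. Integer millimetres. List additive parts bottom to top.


translate([160, 160, 0]) cylinder(h = 120, r = 160);
translate([160, 160, 120]) cylinder(h = 80, r = 120);
translate([60, 60, 200]) cube([200, 200, 100]);


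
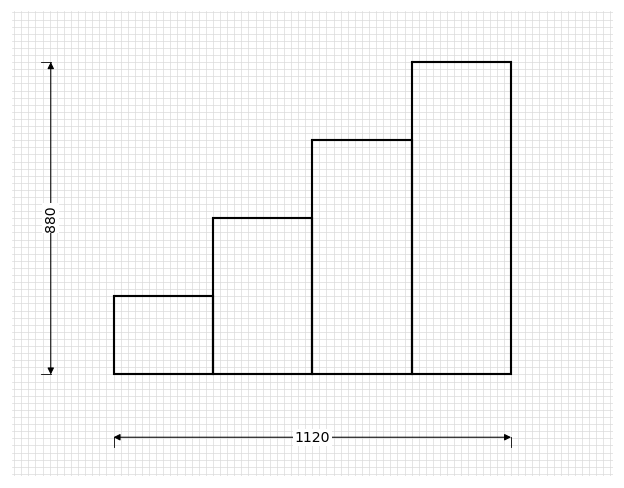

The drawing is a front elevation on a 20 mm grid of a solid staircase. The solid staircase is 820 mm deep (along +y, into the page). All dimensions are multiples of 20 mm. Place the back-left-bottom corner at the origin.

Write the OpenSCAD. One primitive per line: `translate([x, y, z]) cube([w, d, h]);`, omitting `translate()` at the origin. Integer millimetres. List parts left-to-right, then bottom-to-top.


cube([280, 820, 220]);
translate([280, 0, 0]) cube([280, 820, 440]);
translate([560, 0, 0]) cube([280, 820, 660]);
translate([840, 0, 0]) cube([280, 820, 880]);
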